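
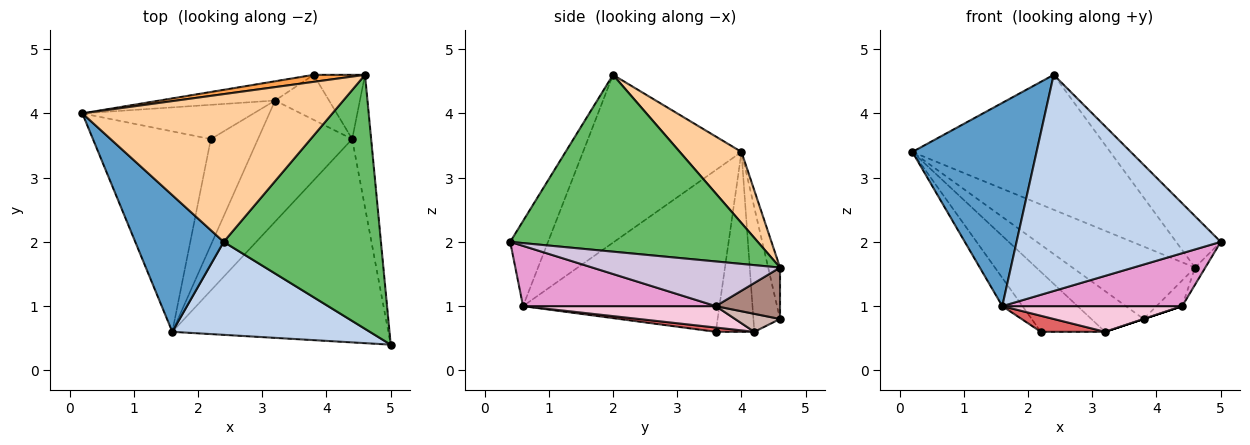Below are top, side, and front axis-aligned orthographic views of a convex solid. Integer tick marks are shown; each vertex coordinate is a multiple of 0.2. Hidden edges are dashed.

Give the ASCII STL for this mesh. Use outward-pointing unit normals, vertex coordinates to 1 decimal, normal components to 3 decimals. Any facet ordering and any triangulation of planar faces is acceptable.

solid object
 facet normal -0.727 -0.570 0.383
  outer loop
   vertex 1.6 0.6 1.0
   vertex 2.4 2.0 4.6
   vertex 0.2 4.0 3.4
  endloop
 endfacet
 facet normal -0.168 -0.906 0.389
  outer loop
   vertex 1.6 0.6 1.0
   vertex 5.0 0.4 2.0
   vertex 2.4 2.0 4.6
  endloop
 endfacet
 facet normal -0.096 0.991 0.096
  outer loop
   vertex 4.6 4.6 1.6
   vertex 3.8 4.6 0.8
   vertex 0.2 4.0 3.4
  endloop
 endfacet
 facet normal 0.206 0.660 0.723
  outer loop
   vertex 4.6 4.6 1.6
   vertex 0.2 4.0 3.4
   vertex 2.4 2.0 4.6
  endloop
 endfacet
 facet normal 0.741 0.133 0.659
  outer loop
   vertex 4.6 4.6 1.6
   vertex 2.4 2.0 4.6
   vertex 5.0 0.4 2.0
  endloop
 endfacet
 facet normal -0.805 0.083 -0.587
  outer loop
   vertex 2.2 3.6 0.6
   vertex 1.6 0.6 1.0
   vertex 0.2 4.0 3.4
  endloop
 endfacet
 facet normal 0.090 -0.149 -0.985
  outer loop
   vertex 3.2 4.2 0.6
   vertex 1.6 0.6 1.0
   vertex 2.2 3.6 0.6
  endloop
 endfacet
 facet normal -0.418 0.821 -0.389
  outer loop
   vertex 3.2 4.2 0.6
   vertex 0.2 4.0 3.4
   vertex 3.8 4.6 0.8
  endloop
 endfacet
 facet normal -0.462 0.770 -0.440
  outer loop
   vertex 3.2 4.2 0.6
   vertex 2.2 3.6 0.6
   vertex 0.2 4.0 3.4
  endloop
 endfacet
 facet normal 0.919 0.050 -0.390
  outer loop
   vertex 4.4 3.6 1.0
   vertex 4.6 4.6 1.6
   vertex 5.0 0.4 2.0
  endloop
 endfacet
 facet normal 0.680 0.272 -0.680
  outer loop
   vertex 4.4 3.6 1.0
   vertex 3.8 4.6 0.8
   vertex 4.6 4.6 1.6
  endloop
 endfacet
 facet normal 0.316 0.000 -0.949
  outer loop
   vertex 4.4 3.6 1.0
   vertex 3.2 4.2 0.6
   vertex 3.8 4.6 0.8
  endloop
 endfacet
 facet normal 0.261 -0.243 -0.934
  outer loop
   vertex 4.4 3.6 1.0
   vertex 5.0 0.4 2.0
   vertex 1.6 0.6 1.0
  endloop
 endfacet
 facet normal 0.217 -0.203 -0.955
  outer loop
   vertex 4.4 3.6 1.0
   vertex 1.6 0.6 1.0
   vertex 3.2 4.2 0.6
  endloop
 endfacet
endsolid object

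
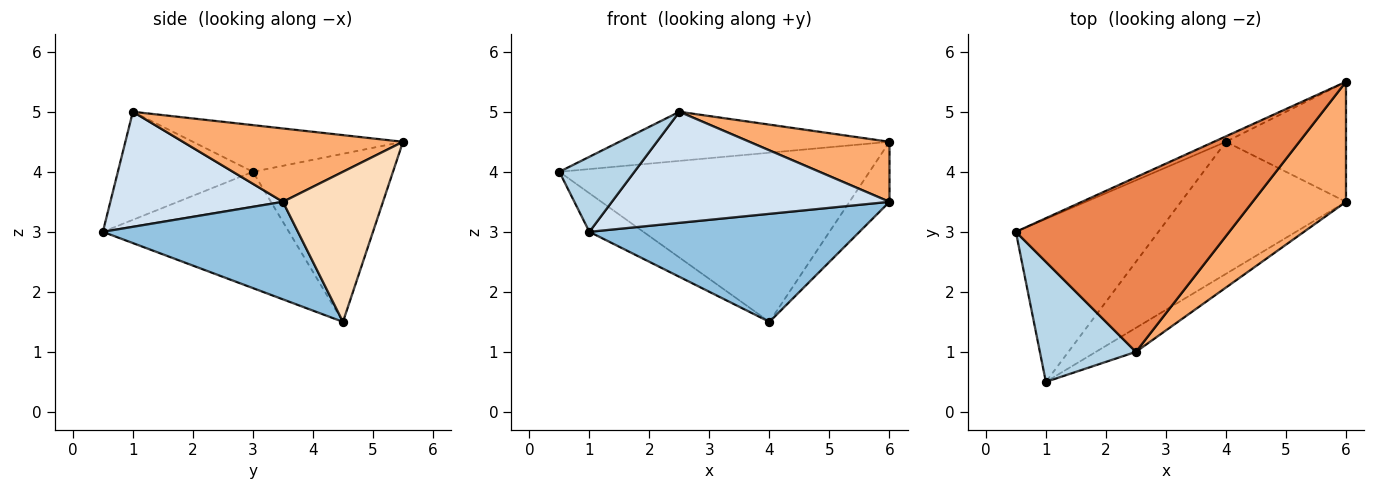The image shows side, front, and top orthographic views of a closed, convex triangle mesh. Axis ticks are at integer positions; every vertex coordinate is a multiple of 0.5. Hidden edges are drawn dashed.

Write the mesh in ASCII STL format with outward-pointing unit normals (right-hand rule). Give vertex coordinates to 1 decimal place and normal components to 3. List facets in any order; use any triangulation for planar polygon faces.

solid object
 facet normal -0.622 0.181 -0.762
  outer loop
   vertex 4.0 4.5 1.5
   vertex 1.0 0.5 3.0
   vertex 0.5 3.0 4.0
  endloop
 endfacet
 facet normal 0.416 -0.576 -0.704
  outer loop
   vertex 4.0 4.5 1.5
   vertex 6.0 3.5 3.5
   vertex 1.0 0.5 3.0
  endloop
 endfacet
 facet normal -0.690 -0.383 0.614
  outer loop
   vertex 2.5 1.0 5.0
   vertex 0.5 3.0 4.0
   vertex 1.0 0.5 3.0
  endloop
 endfacet
 facet normal 0.519 -0.835 -0.181
  outer loop
   vertex 2.5 1.0 5.0
   vertex 1.0 0.5 3.0
   vertex 6.0 3.5 3.5
  endloop
 endfacet
 facet normal -0.206 0.265 0.942
  outer loop
   vertex 6.0 5.5 4.5
   vertex 0.5 3.0 4.0
   vertex 2.5 1.0 5.0
  endloop
 endfacet
 facet normal 0.575 -0.366 0.732
  outer loop
   vertex 6.0 5.5 4.5
   vertex 2.5 1.0 5.0
   vertex 6.0 3.5 3.5
  endloop
 endfacet
 facet normal -0.411 0.911 -0.029
  outer loop
   vertex 6.0 5.5 4.5
   vertex 4.0 4.5 1.5
   vertex 0.5 3.0 4.0
  endloop
 endfacet
 facet normal 0.745 0.298 -0.596
  outer loop
   vertex 6.0 5.5 4.5
   vertex 6.0 3.5 3.5
   vertex 4.0 4.5 1.5
  endloop
 endfacet
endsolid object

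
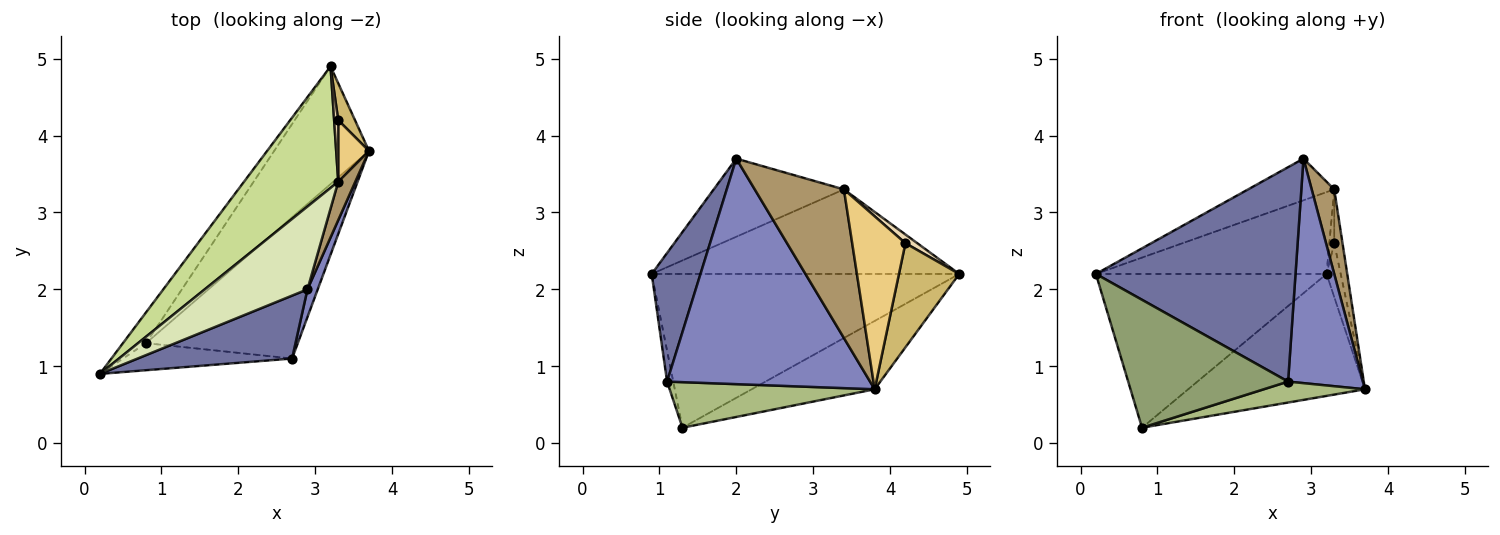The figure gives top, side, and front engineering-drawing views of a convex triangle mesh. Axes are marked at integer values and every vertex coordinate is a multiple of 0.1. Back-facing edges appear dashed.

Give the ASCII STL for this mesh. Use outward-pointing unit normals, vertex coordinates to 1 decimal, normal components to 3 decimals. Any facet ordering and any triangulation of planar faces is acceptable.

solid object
 facet normal 0.228 -0.934 0.274
  outer loop
   vertex 2.7 1.1 0.8
   vertex 2.9 2.0 3.7
   vertex 0.2 0.9 2.2
  endloop
 endfacet
 facet normal 0.937 -0.346 0.043
  outer loop
   vertex 2.7 1.1 0.8
   vertex 3.7 3.8 0.7
   vertex 2.9 2.0 3.7
  endloop
 endfacet
 facet normal -0.794 0.596 -0.119
  outer loop
   vertex 0.8 1.3 0.2
   vertex 0.2 0.9 2.2
   vertex 3.2 4.9 2.2
  endloop
 endfacet
 facet normal -0.448 0.643 -0.621
  outer loop
   vertex 0.8 1.3 0.2
   vertex 3.2 4.9 2.2
   vertex 3.7 3.8 0.7
  endloop
 endfacet
 facet normal -0.038 -0.978 -0.207
  outer loop
   vertex 0.8 1.3 0.2
   vertex 2.7 1.1 0.8
   vertex 0.2 0.9 2.2
  endloop
 endfacet
 facet normal 0.285 -0.141 -0.948
  outer loop
   vertex 0.8 1.3 0.2
   vertex 3.7 3.8 0.7
   vertex 2.7 1.1 0.8
  endloop
 endfacet
 facet normal -0.597 0.448 0.665
  outer loop
   vertex 3.3 3.4 3.3
   vertex 3.2 4.9 2.2
   vertex 0.2 0.9 2.2
  endloop
 endfacet
 facet normal -0.562 0.372 0.739
  outer loop
   vertex 3.3 3.4 3.3
   vertex 0.2 0.9 2.2
   vertex 2.9 2.0 3.7
  endloop
 endfacet
 facet normal 0.964 -0.244 0.111
  outer loop
   vertex 3.3 3.4 3.3
   vertex 2.9 2.0 3.7
   vertex 3.7 3.8 0.7
  endloop
 endfacet
 facet normal 0.962 0.226 0.155
  outer loop
   vertex 3.3 4.2 2.6
   vertex 3.7 3.8 0.7
   vertex 3.2 4.9 2.2
  endloop
 endfacet
 facet normal 0.973 0.151 0.173
  outer loop
   vertex 3.3 4.2 2.6
   vertex 3.3 3.4 3.3
   vertex 3.7 3.8 0.7
  endloop
 endfacet
 facet normal 0.848 0.349 0.399
  outer loop
   vertex 3.3 4.2 2.6
   vertex 3.2 4.9 2.2
   vertex 3.3 3.4 3.3
  endloop
 endfacet
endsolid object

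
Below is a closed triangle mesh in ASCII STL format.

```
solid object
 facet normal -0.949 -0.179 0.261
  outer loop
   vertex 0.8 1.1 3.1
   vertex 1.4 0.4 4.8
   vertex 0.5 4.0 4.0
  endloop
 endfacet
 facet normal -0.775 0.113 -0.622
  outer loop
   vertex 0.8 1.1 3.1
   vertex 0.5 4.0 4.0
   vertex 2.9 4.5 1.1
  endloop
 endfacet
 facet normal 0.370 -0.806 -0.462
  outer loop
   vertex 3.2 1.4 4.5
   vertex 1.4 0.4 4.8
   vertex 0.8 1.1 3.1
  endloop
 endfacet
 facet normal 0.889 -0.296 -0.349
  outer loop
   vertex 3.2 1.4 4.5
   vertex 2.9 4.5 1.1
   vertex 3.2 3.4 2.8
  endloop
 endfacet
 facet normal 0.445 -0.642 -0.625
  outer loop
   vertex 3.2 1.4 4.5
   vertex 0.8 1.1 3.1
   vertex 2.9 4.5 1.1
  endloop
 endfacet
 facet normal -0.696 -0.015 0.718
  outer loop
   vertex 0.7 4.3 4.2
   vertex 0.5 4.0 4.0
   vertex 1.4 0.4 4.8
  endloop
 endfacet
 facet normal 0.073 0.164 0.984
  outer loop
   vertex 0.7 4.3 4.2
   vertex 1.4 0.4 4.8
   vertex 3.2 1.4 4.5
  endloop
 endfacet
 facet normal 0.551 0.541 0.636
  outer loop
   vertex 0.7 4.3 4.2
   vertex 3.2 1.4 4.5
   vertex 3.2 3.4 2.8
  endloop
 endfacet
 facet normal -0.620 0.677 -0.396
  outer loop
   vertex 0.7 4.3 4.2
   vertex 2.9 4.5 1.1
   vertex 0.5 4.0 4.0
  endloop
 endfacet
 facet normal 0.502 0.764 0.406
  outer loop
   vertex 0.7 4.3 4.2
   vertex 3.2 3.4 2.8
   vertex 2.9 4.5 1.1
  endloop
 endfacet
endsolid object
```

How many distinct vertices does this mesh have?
7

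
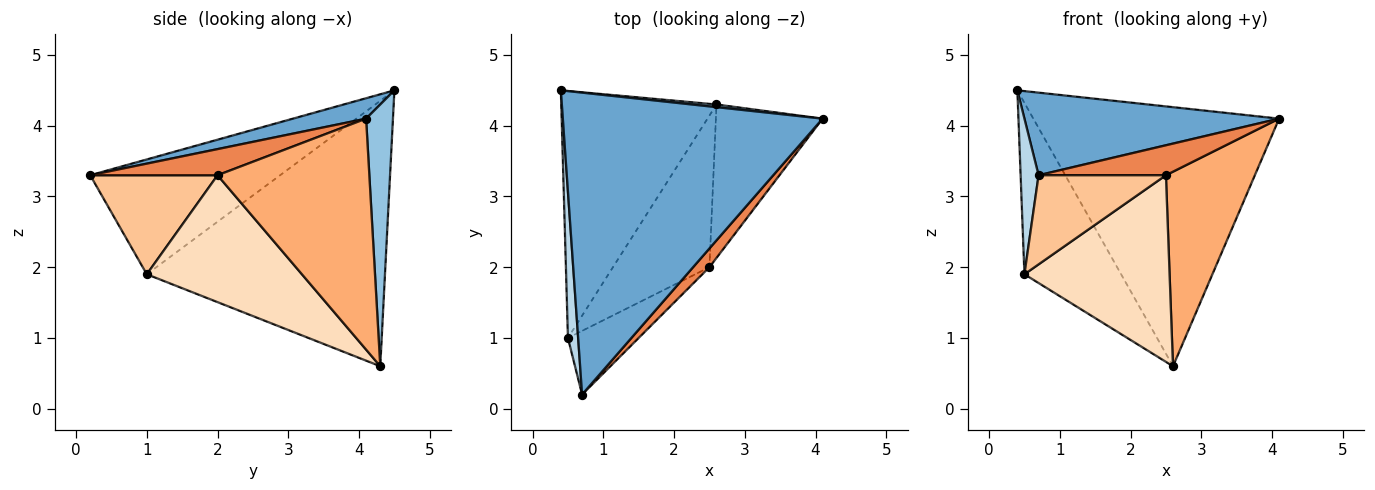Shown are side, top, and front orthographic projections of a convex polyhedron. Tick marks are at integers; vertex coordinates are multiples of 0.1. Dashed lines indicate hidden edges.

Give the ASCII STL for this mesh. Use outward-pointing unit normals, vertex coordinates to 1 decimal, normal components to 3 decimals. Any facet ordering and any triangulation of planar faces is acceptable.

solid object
 facet normal 0.076 -0.263 0.962
  outer loop
   vertex 0.7 0.2 3.3
   vertex 4.1 4.1 4.1
   vertex 0.4 4.5 4.5
  endloop
 endfacet
 facet normal 0.109 0.994 0.010
  outer loop
   vertex 2.6 4.3 0.6
   vertex 0.4 4.5 4.5
   vertex 4.1 4.1 4.1
  endloop
 endfacet
 facet normal -0.992 -0.094 0.088
  outer loop
   vertex 0.5 1.0 1.9
   vertex 0.7 0.2 3.3
   vertex 0.4 4.5 4.5
  endloop
 endfacet
 facet normal -0.815 0.331 -0.476
  outer loop
   vertex 0.5 1.0 1.9
   vertex 0.4 4.5 4.5
   vertex 2.6 4.3 0.6
  endloop
 endfacet
 facet normal 0.647 -0.647 0.404
  outer loop
   vertex 2.5 2.0 3.3
   vertex 4.1 4.1 4.1
   vertex 0.7 0.2 3.3
  endloop
 endfacet
 facet normal 0.801 -0.470 -0.370
  outer loop
   vertex 2.5 2.0 3.3
   vertex 2.6 4.3 0.6
   vertex 4.1 4.1 4.1
  endloop
 endfacet
 facet normal 0.631 -0.631 -0.451
  outer loop
   vertex 2.5 2.0 3.3
   vertex 0.7 0.2 3.3
   vertex 0.5 1.0 1.9
  endloop
 endfacet
 facet normal 0.638 -0.597 -0.485
  outer loop
   vertex 2.5 2.0 3.3
   vertex 0.5 1.0 1.9
   vertex 2.6 4.3 0.6
  endloop
 endfacet
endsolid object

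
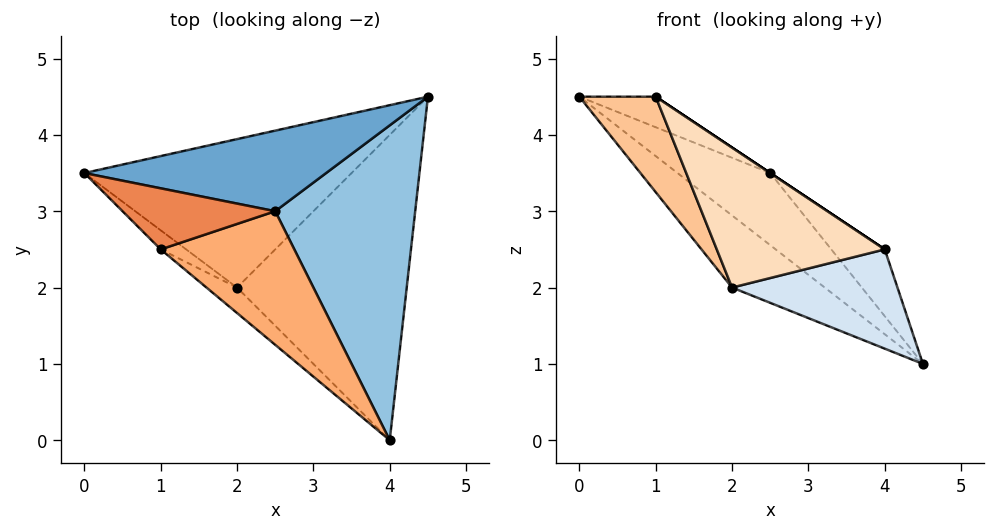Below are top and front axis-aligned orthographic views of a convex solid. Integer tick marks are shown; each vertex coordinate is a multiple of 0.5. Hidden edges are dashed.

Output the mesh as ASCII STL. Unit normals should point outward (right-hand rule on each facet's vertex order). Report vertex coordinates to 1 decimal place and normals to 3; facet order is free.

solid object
 facet normal 0.396 0.612 0.684
  outer loop
   vertex 2.5 3.0 3.5
   vertex 4.5 4.5 1.0
   vertex 0.0 3.5 4.5
  endloop
 endfacet
 facet normal 0.730 0.142 0.669
  outer loop
   vertex 2.5 3.0 3.5
   vertex 4.0 0.0 2.5
   vertex 4.5 4.5 1.0
  endloop
 endfacet
 facet normal -0.623 0.342 -0.704
  outer loop
   vertex 2.0 2.0 2.0
   vertex 0.0 3.5 4.5
   vertex 4.5 4.5 1.0
  endloop
 endfacet
 facet normal -0.071 -0.308 -0.949
  outer loop
   vertex 2.0 2.0 2.0
   vertex 4.5 4.5 1.0
   vertex 4.0 0.0 2.5
  endloop
 endfacet
 facet normal 0.408 0.408 0.816
  outer loop
   vertex 1.0 2.5 4.5
   vertex 2.5 3.0 3.5
   vertex 0.0 3.5 4.5
  endloop
 endfacet
 facet normal 0.555 0.000 0.832
  outer loop
   vertex 1.0 2.5 4.5
   vertex 4.0 0.0 2.5
   vertex 2.5 3.0 3.5
  endloop
 endfacet
 facet normal -0.700 -0.700 -0.140
  outer loop
   vertex 1.0 2.5 4.5
   vertex 0.0 3.5 4.5
   vertex 2.0 2.0 2.0
  endloop
 endfacet
 facet normal -0.685 -0.717 -0.130
  outer loop
   vertex 1.0 2.5 4.5
   vertex 2.0 2.0 2.0
   vertex 4.0 0.0 2.5
  endloop
 endfacet
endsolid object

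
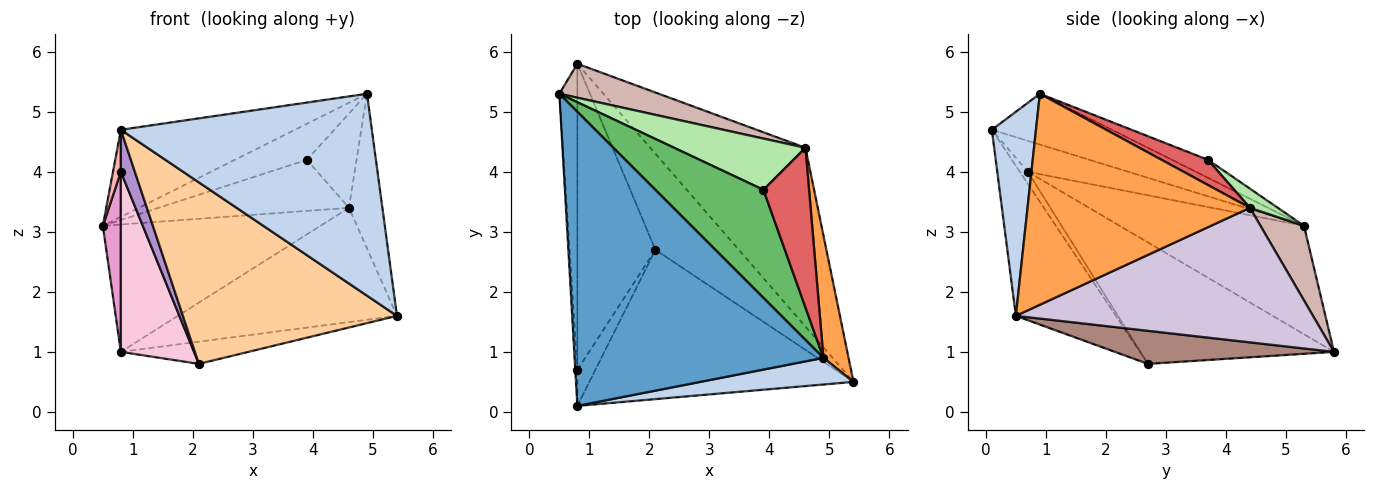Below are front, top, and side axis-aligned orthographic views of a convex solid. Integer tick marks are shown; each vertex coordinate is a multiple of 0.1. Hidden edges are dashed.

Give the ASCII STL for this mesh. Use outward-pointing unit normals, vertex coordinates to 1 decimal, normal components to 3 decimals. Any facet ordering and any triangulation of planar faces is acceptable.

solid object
 facet normal -0.192 0.278 0.941
  outer loop
   vertex 4.9 0.9 5.3
   vertex 0.5 5.3 3.1
   vertex 0.8 0.1 4.7
  endloop
 endfacet
 facet normal 0.172 -0.977 0.129
  outer loop
   vertex 4.9 0.9 5.3
   vertex 0.8 0.1 4.7
   vertex 5.4 0.5 1.6
  endloop
 endfacet
 facet normal 0.982 0.148 0.117
  outer loop
   vertex 4.6 4.4 3.4
   vertex 4.9 0.9 5.3
   vertex 5.4 0.5 1.6
  endloop
 endfacet
 facet normal -0.339 -0.726 -0.597
  outer loop
   vertex 2.1 2.7 0.8
   vertex 5.4 0.5 1.6
   vertex 0.8 0.1 4.7
  endloop
 endfacet
 facet normal -0.156 0.312 0.937
  outer loop
   vertex 3.9 3.7 4.2
   vertex 0.5 5.3 3.1
   vertex 4.9 0.9 5.3
  endloop
 endfacet
 facet normal 0.103 0.702 0.704
  outer loop
   vertex 3.9 3.7 4.2
   vertex 4.6 4.4 3.4
   vertex 0.5 5.3 3.1
  endloop
 endfacet
 facet normal 0.430 0.459 0.778
  outer loop
   vertex 3.9 3.7 4.2
   vertex 4.9 0.9 5.3
   vertex 4.6 4.4 3.4
  endloop
 endfacet
 facet normal -0.995 -0.078 -0.067
  outer loop
   vertex 0.8 0.7 4.0
   vertex 0.8 0.1 4.7
   vertex 0.5 5.3 3.1
  endloop
 endfacet
 facet normal -0.398 -0.697 -0.597
  outer loop
   vertex 0.8 0.7 4.0
   vertex 2.1 2.7 0.8
   vertex 0.8 0.1 4.7
  endloop
 endfacet
 facet normal 0.590 0.435 -0.680
  outer loop
   vertex 0.8 5.8 1.0
   vertex 4.6 4.4 3.4
   vertex 5.4 0.5 1.6
  endloop
 endfacet
 facet normal 0.360 0.210 -0.909
  outer loop
   vertex 0.8 5.8 1.0
   vertex 5.4 0.5 1.6
   vertex 2.1 2.7 0.8
  endloop
 endfacet
 facet normal 0.190 0.949 0.253
  outer loop
   vertex 0.8 5.8 1.0
   vertex 0.5 5.3 3.1
   vertex 4.6 4.4 3.4
  endloop
 endfacet
 facet normal -0.982 -0.096 -0.163
  outer loop
   vertex 0.8 5.8 1.0
   vertex 0.8 0.7 4.0
   vertex 0.5 5.3 3.1
  endloop
 endfacet
 facet normal -0.802 -0.303 -0.515
  outer loop
   vertex 0.8 5.8 1.0
   vertex 2.1 2.7 0.8
   vertex 0.8 0.7 4.0
  endloop
 endfacet
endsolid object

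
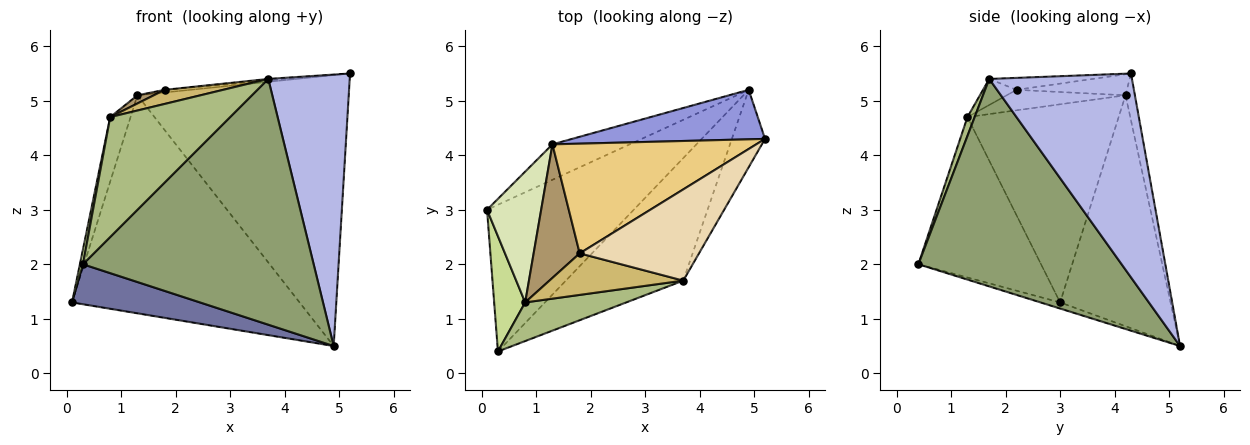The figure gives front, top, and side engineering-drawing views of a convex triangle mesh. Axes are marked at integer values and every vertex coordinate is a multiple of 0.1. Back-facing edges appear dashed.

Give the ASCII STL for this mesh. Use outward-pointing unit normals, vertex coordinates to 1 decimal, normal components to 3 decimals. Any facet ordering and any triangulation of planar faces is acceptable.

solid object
 facet normal -0.040 -0.263 -0.964
  outer loop
   vertex 4.9 5.2 0.5
   vertex 0.3 0.4 2.0
   vertex 0.1 3.0 1.3
  endloop
 endfacet
 facet normal -0.432 0.890 -0.145
  outer loop
   vertex 1.3 4.2 5.1
   vertex 4.9 5.2 0.5
   vertex 0.1 3.0 1.3
  endloop
 endfacet
 facet normal -0.044 0.983 0.180
  outer loop
   vertex 1.3 4.2 5.1
   vertex 5.2 4.3 5.5
   vertex 4.9 5.2 0.5
  endloop
 endfacet
 facet normal 0.860 -0.491 -0.140
  outer loop
   vertex 3.7 1.7 5.4
   vertex 4.9 5.2 0.5
   vertex 5.2 4.3 5.5
  endloop
 endfacet
 facet normal 0.619 -0.703 -0.350
  outer loop
   vertex 3.7 1.7 5.4
   vertex 0.3 0.4 2.0
   vertex 4.9 5.2 0.5
  endloop
 endfacet
 facet normal 0.057 -0.950 0.306
  outer loop
   vertex 0.8 1.3 4.7
   vertex 0.3 0.4 2.0
   vertex 3.7 1.7 5.4
  endloop
 endfacet
 facet normal -0.982 -0.024 0.190
  outer loop
   vertex 0.8 1.3 4.7
   vertex 0.1 3.0 1.3
   vertex 0.3 0.4 2.0
  endloop
 endfacet
 facet normal -0.957 0.129 0.261
  outer loop
   vertex 0.8 1.3 4.7
   vertex 1.3 4.2 5.1
   vertex 0.1 3.0 1.3
  endloop
 endfacet
 facet normal -0.406 -0.056 0.912
  outer loop
   vertex 1.8 2.2 5.2
   vertex 1.3 4.2 5.1
   vertex 0.8 1.3 4.7
  endloop
 endfacet
 facet normal -0.181 -0.316 0.931
  outer loop
   vertex 1.8 2.2 5.2
   vertex 0.8 1.3 4.7
   vertex 3.7 1.7 5.4
  endloop
 endfacet
 facet normal -0.103 0.024 0.994
  outer loop
   vertex 1.8 2.2 5.2
   vertex 5.2 4.3 5.5
   vertex 1.3 4.2 5.1
  endloop
 endfacet
 facet normal -0.100 0.019 0.995
  outer loop
   vertex 1.8 2.2 5.2
   vertex 3.7 1.7 5.4
   vertex 5.2 4.3 5.5
  endloop
 endfacet
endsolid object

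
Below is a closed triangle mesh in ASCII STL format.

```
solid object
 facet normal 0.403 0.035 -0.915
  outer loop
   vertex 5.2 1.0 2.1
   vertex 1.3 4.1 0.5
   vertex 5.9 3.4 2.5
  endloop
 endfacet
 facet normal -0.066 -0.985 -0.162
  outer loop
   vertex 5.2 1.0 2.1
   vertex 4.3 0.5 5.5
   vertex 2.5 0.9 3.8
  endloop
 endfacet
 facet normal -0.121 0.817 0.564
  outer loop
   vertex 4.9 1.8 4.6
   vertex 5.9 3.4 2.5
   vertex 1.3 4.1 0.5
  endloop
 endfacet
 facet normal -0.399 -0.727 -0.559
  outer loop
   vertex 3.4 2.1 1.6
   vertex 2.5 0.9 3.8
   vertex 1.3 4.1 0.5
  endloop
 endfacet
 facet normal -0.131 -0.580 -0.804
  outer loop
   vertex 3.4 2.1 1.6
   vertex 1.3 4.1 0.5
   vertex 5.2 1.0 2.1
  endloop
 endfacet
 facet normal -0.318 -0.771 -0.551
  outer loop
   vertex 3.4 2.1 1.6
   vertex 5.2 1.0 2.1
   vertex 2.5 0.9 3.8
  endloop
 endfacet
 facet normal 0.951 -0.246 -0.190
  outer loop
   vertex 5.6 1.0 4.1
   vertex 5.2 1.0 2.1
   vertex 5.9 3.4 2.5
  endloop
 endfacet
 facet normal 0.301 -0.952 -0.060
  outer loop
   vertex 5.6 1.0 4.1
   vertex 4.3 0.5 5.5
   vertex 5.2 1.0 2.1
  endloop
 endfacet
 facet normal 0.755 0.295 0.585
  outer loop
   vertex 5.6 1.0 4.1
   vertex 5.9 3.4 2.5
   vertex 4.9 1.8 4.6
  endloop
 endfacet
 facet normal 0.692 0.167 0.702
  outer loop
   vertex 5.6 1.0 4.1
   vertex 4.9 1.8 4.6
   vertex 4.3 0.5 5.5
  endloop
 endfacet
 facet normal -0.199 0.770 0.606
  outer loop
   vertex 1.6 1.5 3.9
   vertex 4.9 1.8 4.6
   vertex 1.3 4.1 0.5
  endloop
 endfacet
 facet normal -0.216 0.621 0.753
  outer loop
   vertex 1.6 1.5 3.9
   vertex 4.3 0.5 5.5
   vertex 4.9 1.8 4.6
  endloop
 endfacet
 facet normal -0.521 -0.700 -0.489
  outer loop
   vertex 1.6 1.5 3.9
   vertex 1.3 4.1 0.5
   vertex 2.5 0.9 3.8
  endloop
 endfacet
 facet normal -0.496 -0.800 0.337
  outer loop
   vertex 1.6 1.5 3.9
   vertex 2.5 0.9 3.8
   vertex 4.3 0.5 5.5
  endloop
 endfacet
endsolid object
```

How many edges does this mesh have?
21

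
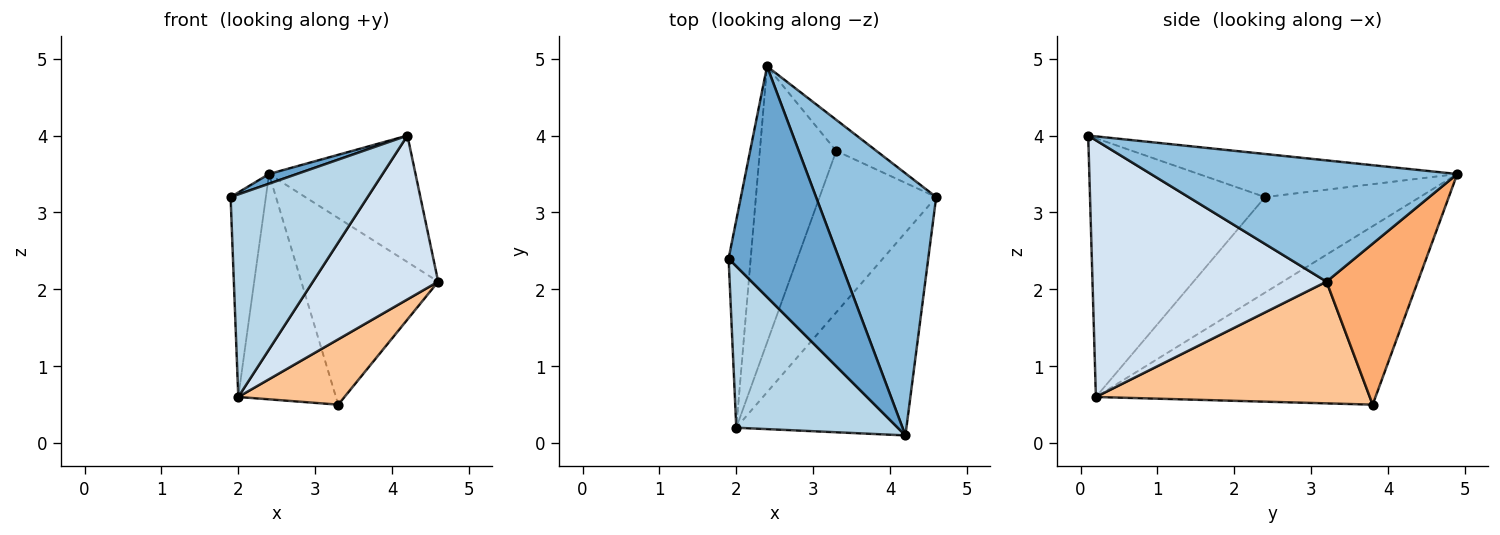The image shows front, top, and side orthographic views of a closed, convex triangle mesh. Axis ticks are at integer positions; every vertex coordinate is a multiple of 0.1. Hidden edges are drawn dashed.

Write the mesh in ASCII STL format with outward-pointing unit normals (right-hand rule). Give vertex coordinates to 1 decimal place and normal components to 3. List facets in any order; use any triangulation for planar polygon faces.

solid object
 facet normal -0.363 -0.039 0.931
  outer loop
   vertex 2.4 4.9 3.5
   vertex 1.9 2.4 3.2
   vertex 4.2 0.1 4.0
  endloop
 endfacet
 facet normal 0.673 0.322 0.666
  outer loop
   vertex 2.4 4.9 3.5
   vertex 4.2 0.1 4.0
   vertex 4.6 3.2 2.1
  endloop
 endfacet
 facet normal -0.707 -0.553 0.441
  outer loop
   vertex 2.0 0.2 0.6
   vertex 4.2 0.1 4.0
   vertex 1.9 2.4 3.2
  endloop
 endfacet
 facet normal 0.761 -0.407 -0.505
  outer loop
   vertex 2.0 0.2 0.6
   vertex 4.6 3.2 2.1
   vertex 4.2 0.1 4.0
  endloop
 endfacet
 facet normal -0.951 0.217 -0.220
  outer loop
   vertex 2.0 0.2 0.6
   vertex 1.9 2.4 3.2
   vertex 2.4 4.9 3.5
  endloop
 endfacet
 facet normal 0.549 0.824 -0.137
  outer loop
   vertex 3.3 3.8 0.5
   vertex 2.4 4.9 3.5
   vertex 4.6 3.2 2.1
  endloop
 endfacet
 facet normal 0.695 -0.270 -0.666
  outer loop
   vertex 3.3 3.8 0.5
   vertex 4.6 3.2 2.1
   vertex 2.0 0.2 0.6
  endloop
 endfacet
 facet normal -0.875 0.306 -0.375
  outer loop
   vertex 3.3 3.8 0.5
   vertex 2.0 0.2 0.6
   vertex 2.4 4.9 3.5
  endloop
 endfacet
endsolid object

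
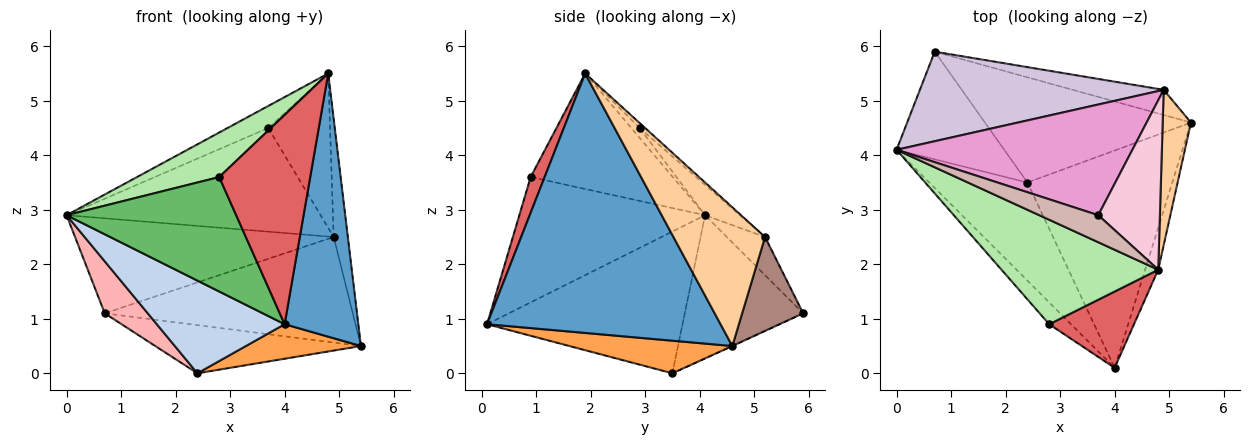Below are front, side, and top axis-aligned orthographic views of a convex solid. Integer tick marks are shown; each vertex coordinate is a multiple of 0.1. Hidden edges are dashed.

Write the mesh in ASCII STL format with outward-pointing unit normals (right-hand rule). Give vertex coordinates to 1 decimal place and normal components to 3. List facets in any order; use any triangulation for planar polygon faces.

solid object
 facet normal 0.953 -0.301 -0.048
  outer loop
   vertex 4.8 1.9 5.5
   vertex 4.0 0.1 0.9
   vertex 5.4 4.6 0.5
  endloop
 endfacet
 facet normal -0.724 -0.474 -0.501
  outer loop
   vertex 2.4 3.5 0.0
   vertex 4.0 0.1 0.9
   vertex 0.0 4.1 2.9
  endloop
 endfacet
 facet normal 0.217 -0.153 -0.964
  outer loop
   vertex 2.4 3.5 0.0
   vertex 5.4 4.6 0.5
   vertex 4.0 0.1 0.9
  endloop
 endfacet
 facet normal 0.969 0.150 0.197
  outer loop
   vertex 4.9 5.2 2.5
   vertex 4.8 1.9 5.5
   vertex 5.4 4.6 0.5
  endloop
 endfacet
 facet normal -0.732 -0.669 -0.127
  outer loop
   vertex 2.8 0.9 3.6
   vertex 0.0 4.1 2.9
   vertex 4.0 0.1 0.9
  endloop
 endfacet
 facet normal -0.561 -0.324 0.761
  outer loop
   vertex 2.8 0.9 3.6
   vertex 4.8 1.9 5.5
   vertex 0.0 4.1 2.9
  endloop
 endfacet
 facet normal 0.143 -0.930 0.339
  outer loop
   vertex 2.8 0.9 3.6
   vertex 4.0 0.1 0.9
   vertex 4.8 1.9 5.5
  endloop
 endfacet
 facet normal -0.767 -0.279 -0.577
  outer loop
   vertex 0.7 5.9 1.1
   vertex 2.4 3.5 0.0
   vertex 0.0 4.1 2.9
  endloop
 endfacet
 facet normal -0.001 0.416 -0.909
  outer loop
   vertex 0.7 5.9 1.1
   vertex 5.4 4.6 0.5
   vertex 2.4 3.5 0.0
  endloop
 endfacet
 facet normal -0.107 0.724 0.682
  outer loop
   vertex 0.7 5.9 1.1
   vertex 0.0 4.1 2.9
   vertex 4.9 5.2 2.5
  endloop
 endfacet
 facet normal 0.233 0.946 -0.226
  outer loop
   vertex 0.7 5.9 1.1
   vertex 4.9 5.2 2.5
   vertex 5.4 4.6 0.5
  endloop
 endfacet
 facet normal -0.129 0.627 0.769
  outer loop
   vertex 3.7 2.9 4.5
   vertex 0.0 4.1 2.9
   vertex 4.8 1.9 5.5
  endloop
 endfacet
 facet normal -0.093 0.681 0.727
  outer loop
   vertex 3.7 2.9 4.5
   vertex 4.9 5.2 2.5
   vertex 0.0 4.1 2.9
  endloop
 endfacet
 facet normal -0.059 0.672 0.738
  outer loop
   vertex 3.7 2.9 4.5
   vertex 4.8 1.9 5.5
   vertex 4.9 5.2 2.5
  endloop
 endfacet
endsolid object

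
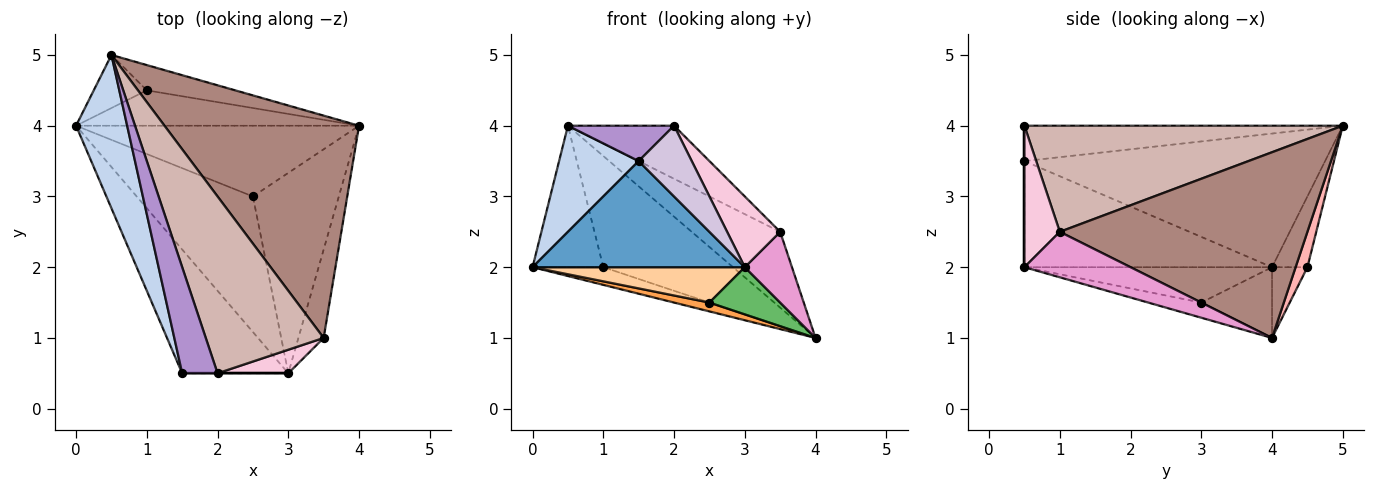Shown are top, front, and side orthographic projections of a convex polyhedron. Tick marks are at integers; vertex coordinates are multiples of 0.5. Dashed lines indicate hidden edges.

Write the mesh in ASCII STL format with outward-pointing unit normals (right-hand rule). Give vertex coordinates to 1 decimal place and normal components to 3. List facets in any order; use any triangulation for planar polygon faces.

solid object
 facet normal -0.605 -0.518 -0.605
  outer loop
   vertex 1.5 0.5 3.5
   vertex 0.0 4.0 2.0
   vertex 3.0 0.5 2.0
  endloop
 endfacet
 facet normal -0.907 -0.240 0.347
  outer loop
   vertex 1.5 0.5 3.5
   vertex 0.5 5.0 4.0
   vertex 0.0 4.0 2.0
  endloop
 endfacet
 facet normal -0.241 -0.120 -0.963
  outer loop
   vertex 2.5 3.0 1.5
   vertex 0.0 4.0 2.0
   vertex 4.0 4.0 1.0
  endloop
 endfacet
 facet normal -0.282 -0.242 -0.928
  outer loop
   vertex 2.5 3.0 1.5
   vertex 3.0 0.5 2.0
   vertex 0.0 4.0 2.0
  endloop
 endfacet
 facet normal -0.169 -0.226 -0.959
  outer loop
   vertex 2.5 3.0 1.5
   vertex 4.0 4.0 1.0
   vertex 3.0 0.5 2.0
  endloop
 endfacet
 facet normal -0.218 0.436 -0.873
  outer loop
   vertex 1.0 4.5 2.0
   vertex 4.0 4.0 1.0
   vertex 0.0 4.0 2.0
  endloop
 endfacet
 facet normal -0.424 0.848 -0.318
  outer loop
   vertex 1.0 4.5 2.0
   vertex 0.0 4.0 2.0
   vertex 0.5 5.0 4.0
  endloop
 endfacet
 facet normal 0.088 0.971 -0.221
  outer loop
   vertex 1.0 4.5 2.0
   vertex 0.5 5.0 4.0
   vertex 4.0 4.0 1.0
  endloop
 endfacet
 facet normal -0.688 -0.229 0.688
  outer loop
   vertex 2.0 0.5 4.0
   vertex 0.5 5.0 4.0
   vertex 1.5 0.5 3.5
  endloop
 endfacet
 facet normal 0.000 -1.000 0.000
  outer loop
   vertex 2.0 0.5 4.0
   vertex 1.5 0.5 3.5
   vertex 3.0 0.5 2.0
  endloop
 endfacet
 facet normal 0.670 0.239 0.702
  outer loop
   vertex 3.5 1.0 2.5
   vertex 4.0 4.0 1.0
   vertex 0.5 5.0 4.0
  endloop
 endfacet
 facet normal 0.653 0.218 0.725
  outer loop
   vertex 3.5 1.0 2.5
   vertex 0.5 5.0 4.0
   vertex 2.0 0.5 4.0
  endloop
 endfacet
 facet normal 0.815 -0.362 -0.453
  outer loop
   vertex 3.5 1.0 2.5
   vertex 3.0 0.5 2.0
   vertex 4.0 4.0 1.0
  endloop
 endfacet
 facet normal 0.535 -0.802 0.267
  outer loop
   vertex 3.5 1.0 2.5
   vertex 2.0 0.5 4.0
   vertex 3.0 0.5 2.0
  endloop
 endfacet
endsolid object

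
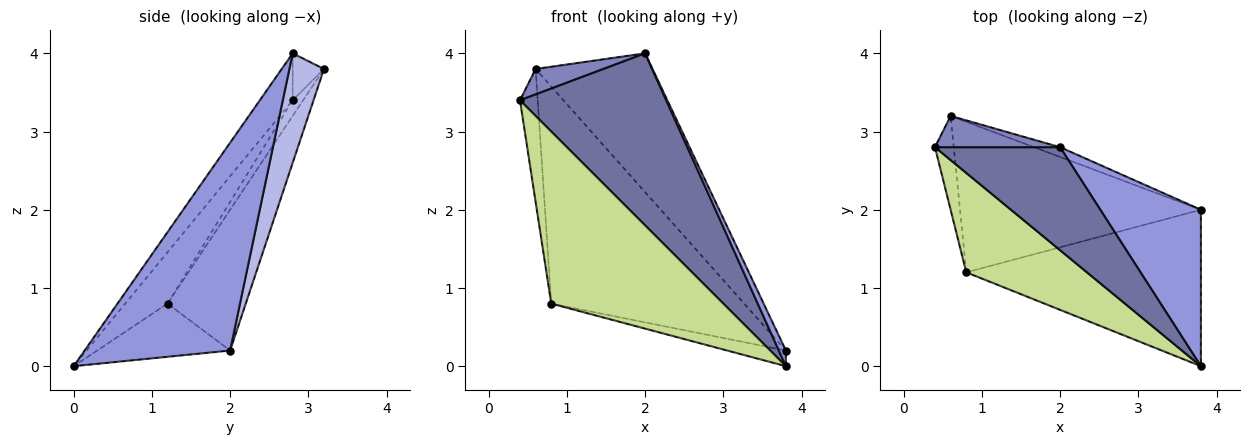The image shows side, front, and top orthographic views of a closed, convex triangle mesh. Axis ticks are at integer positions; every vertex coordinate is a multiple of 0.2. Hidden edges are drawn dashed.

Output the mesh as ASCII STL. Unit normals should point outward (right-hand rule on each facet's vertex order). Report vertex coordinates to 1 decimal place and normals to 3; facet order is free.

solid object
 facet normal -0.189 -0.842 0.505
  outer loop
   vertex 2.0 2.8 4.0
   vertex 0.4 2.8 3.4
   vertex 3.8 0.0 0.0
  endloop
 endfacet
 facet normal -0.279 -0.605 0.745
  outer loop
   vertex 0.6 3.2 3.8
   vertex 0.4 2.8 3.4
   vertex 2.0 2.8 4.0
  endloop
 endfacet
 facet normal 0.899 -0.044 0.435
  outer loop
   vertex 3.8 2.0 0.2
   vertex 2.0 2.8 4.0
   vertex 3.8 0.0 0.0
  endloop
 endfacet
 facet normal 0.283 0.957 -0.067
  outer loop
   vertex 3.8 2.0 0.2
   vertex 0.6 3.2 3.8
   vertex 2.0 2.8 4.0
  endloop
 endfacet
 facet normal -0.433 0.736 -0.520
  outer loop
   vertex 0.8 1.2 0.8
   vertex 0.4 2.8 3.4
   vertex 0.6 3.2 3.8
  endloop
 endfacet
 facet normal -0.316 0.780 -0.541
  outer loop
   vertex 0.8 1.2 0.8
   vertex 0.6 3.2 3.8
   vertex 3.8 2.0 0.2
  endloop
 endfacet
 facet normal -0.208 -0.847 0.489
  outer loop
   vertex 0.8 1.2 0.8
   vertex 3.8 0.0 0.0
   vertex 0.4 2.8 3.4
  endloop
 endfacet
 facet normal -0.220 0.097 -0.971
  outer loop
   vertex 0.8 1.2 0.8
   vertex 3.8 2.0 0.2
   vertex 3.8 0.0 0.0
  endloop
 endfacet
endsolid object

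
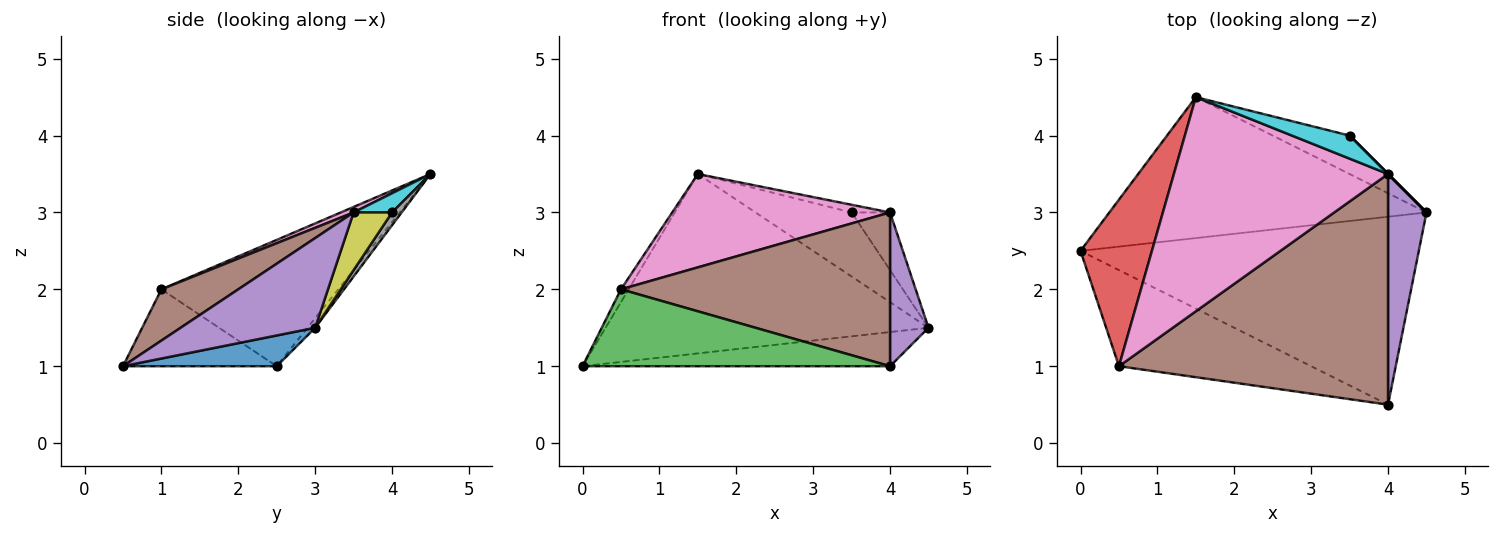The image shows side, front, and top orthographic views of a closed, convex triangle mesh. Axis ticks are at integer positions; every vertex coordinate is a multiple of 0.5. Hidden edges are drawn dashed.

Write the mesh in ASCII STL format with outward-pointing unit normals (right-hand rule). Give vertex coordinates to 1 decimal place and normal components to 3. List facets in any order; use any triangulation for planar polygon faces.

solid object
 facet normal 0.089 0.178 -0.980
  outer loop
   vertex 4.0 0.5 1.0
   vertex 0.0 2.5 1.0
   vertex 4.5 3.0 1.5
  endloop
 endfacet
 facet normal -0.019 0.786 -0.618
  outer loop
   vertex 1.5 4.5 3.5
   vertex 4.5 3.0 1.5
   vertex 0.0 2.5 1.0
  endloop
 endfacet
 facet normal -0.298 -0.596 -0.745
  outer loop
   vertex 0.5 1.0 2.0
   vertex 0.0 2.5 1.0
   vertex 4.0 0.5 1.0
  endloop
 endfacet
 facet normal -0.870 0.038 0.492
  outer loop
   vertex 0.5 1.0 2.0
   vertex 1.5 4.5 3.5
   vertex 0.0 2.5 1.0
  endloop
 endfacet
 facet normal 0.889 -0.254 0.381
  outer loop
   vertex 4.0 3.5 3.0
   vertex 4.0 0.5 1.0
   vertex 4.5 3.0 1.5
  endloop
 endfacet
 facet normal 0.157 -0.548 0.822
  outer loop
   vertex 4.0 3.5 3.0
   vertex 0.5 1.0 2.0
   vertex 4.0 0.5 1.0
  endloop
 endfacet
 facet normal 0.023 -0.399 0.916
  outer loop
   vertex 4.0 3.5 3.0
   vertex 1.5 4.5 3.5
   vertex 0.5 1.0 2.0
  endloop
 endfacet
 facet normal 0.085 0.854 -0.513
  outer loop
   vertex 3.5 4.0 3.0
   vertex 4.5 3.0 1.5
   vertex 1.5 4.5 3.5
  endloop
 endfacet
 facet normal 0.707 0.707 0.000
  outer loop
   vertex 3.5 4.0 3.0
   vertex 4.0 3.5 3.0
   vertex 4.5 3.0 1.5
  endloop
 endfacet
 facet normal 0.302 0.302 0.905
  outer loop
   vertex 3.5 4.0 3.0
   vertex 1.5 4.5 3.5
   vertex 4.0 3.5 3.0
  endloop
 endfacet
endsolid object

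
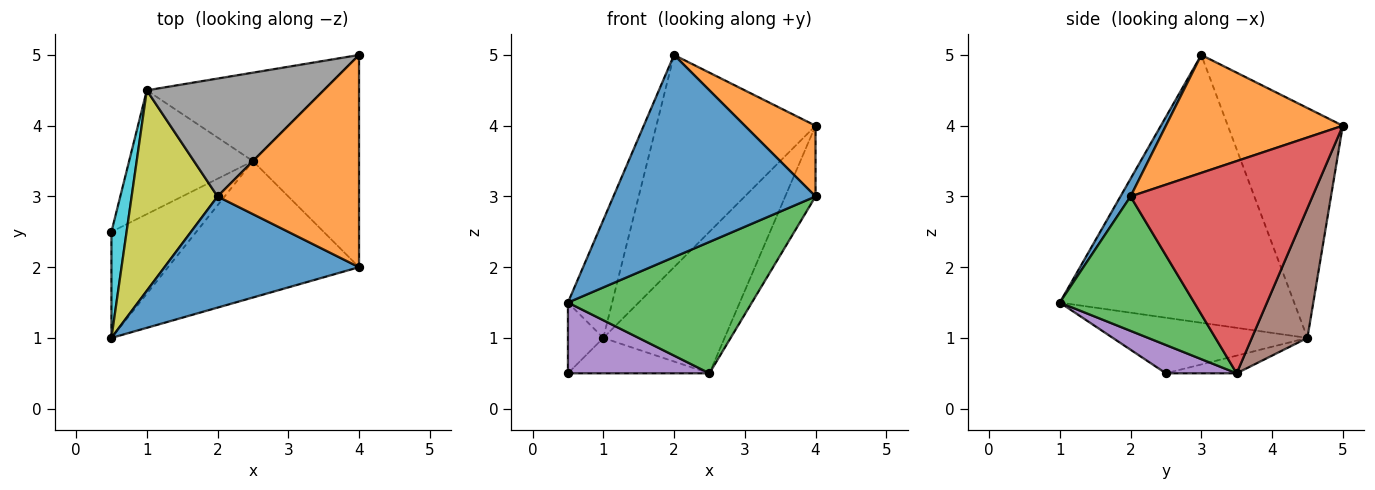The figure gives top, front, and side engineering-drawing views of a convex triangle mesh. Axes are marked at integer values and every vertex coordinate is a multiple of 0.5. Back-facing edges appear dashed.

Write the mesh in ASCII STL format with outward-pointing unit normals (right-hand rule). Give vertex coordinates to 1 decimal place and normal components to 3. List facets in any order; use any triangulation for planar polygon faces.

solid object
 facet normal 0.044 -0.875 0.481
  outer loop
   vertex 2.0 3.0 5.0
   vertex 0.5 1.0 1.5
   vertex 4.0 2.0 3.0
  endloop
 endfacet
 facet normal 0.620 -0.248 0.744
  outer loop
   vertex 2.0 3.0 5.0
   vertex 4.0 2.0 3.0
   vertex 4.0 5.0 4.0
  endloop
 endfacet
 facet normal 0.452 -0.619 -0.642
  outer loop
   vertex 2.5 3.5 0.5
   vertex 4.0 2.0 3.0
   vertex 0.5 1.0 1.5
  endloop
 endfacet
 facet normal 0.885 0.147 -0.442
  outer loop
   vertex 2.5 3.5 0.5
   vertex 4.0 5.0 4.0
   vertex 4.0 2.0 3.0
  endloop
 endfacet
 facet normal 0.267 -0.535 -0.802
  outer loop
   vertex 0.5 2.5 0.5
   vertex 2.5 3.5 0.5
   vertex 0.5 1.0 1.5
  endloop
 endfacet
 facet normal 0.362 0.790 -0.494
  outer loop
   vertex 1.0 4.5 1.0
   vertex 4.0 5.0 4.0
   vertex 2.5 3.5 0.5
  endloop
 endfacet
 facet normal -0.136 0.272 -0.953
  outer loop
   vertex 1.0 4.5 1.0
   vertex 2.5 3.5 0.5
   vertex 0.5 2.5 0.5
  endloop
 endfacet
 facet normal -0.534 0.739 0.411
  outer loop
   vertex 1.0 4.5 1.0
   vertex 2.0 3.0 5.0
   vertex 4.0 5.0 4.0
  endloop
 endfacet
 facet normal -0.937 0.177 0.301
  outer loop
   vertex 1.0 4.5 1.0
   vertex 0.5 1.0 1.5
   vertex 2.0 3.0 5.0
  endloop
 endfacet
 facet normal -0.950 0.173 0.259
  outer loop
   vertex 1.0 4.5 1.0
   vertex 0.5 2.5 0.5
   vertex 0.5 1.0 1.5
  endloop
 endfacet
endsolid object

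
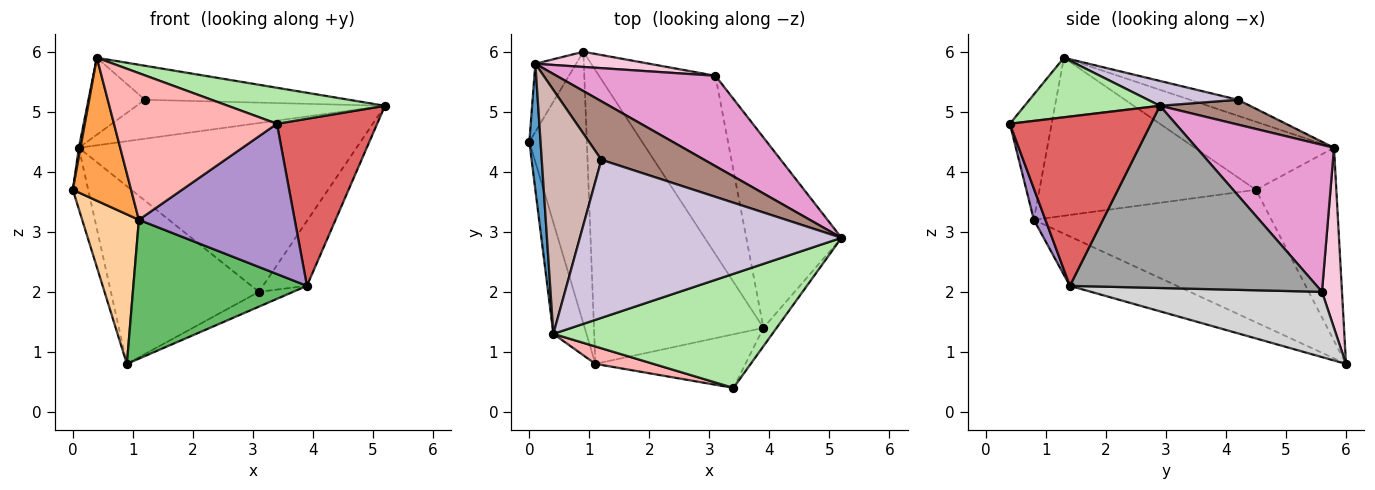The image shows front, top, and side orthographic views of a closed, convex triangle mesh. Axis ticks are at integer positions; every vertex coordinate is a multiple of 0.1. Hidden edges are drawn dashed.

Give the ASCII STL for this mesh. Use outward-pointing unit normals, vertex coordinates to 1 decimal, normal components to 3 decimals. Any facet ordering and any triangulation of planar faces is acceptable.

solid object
 facet normal -0.987 -0.012 0.163
  outer loop
   vertex 0.1 5.8 4.4
   vertex 0.0 4.5 3.7
   vertex 0.4 1.3 5.9
  endloop
 endfacet
 facet normal -0.962 0.184 -0.204
  outer loop
   vertex 0.1 5.8 4.4
   vertex 0.9 6.0 0.8
   vertex 0.0 4.5 3.7
  endloop
 endfacet
 facet normal -0.947 -0.255 -0.198
  outer loop
   vertex 1.1 0.8 3.2
   vertex 0.4 1.3 5.9
   vertex 0.0 4.5 3.7
  endloop
 endfacet
 facet normal -0.896 -0.214 -0.389
  outer loop
   vertex 1.1 0.8 3.2
   vertex 0.0 4.5 3.7
   vertex 0.9 6.0 0.8
  endloop
 endfacet
 facet normal -0.255 -0.413 -0.874
  outer loop
   vertex 1.1 0.8 3.2
   vertex 0.9 6.0 0.8
   vertex 3.9 1.4 2.1
  endloop
 endfacet
 facet normal 0.251 -0.291 0.923
  outer loop
   vertex 3.4 0.4 4.8
   vertex 5.2 2.9 5.1
   vertex 0.4 1.3 5.9
  endloop
 endfacet
 facet normal 0.813 -0.578 -0.063
  outer loop
   vertex 3.4 0.4 4.8
   vertex 3.9 1.4 2.1
   vertex 5.2 2.9 5.1
  endloop
 endfacet
 facet normal -0.247 -0.962 0.114
  outer loop
   vertex 3.4 0.4 4.8
   vertex 0.4 1.3 5.9
   vertex 1.1 0.8 3.2
  endloop
 endfacet
 facet normal 0.070 -0.940 -0.335
  outer loop
   vertex 3.4 0.4 4.8
   vertex 1.1 0.8 3.2
   vertex 3.9 1.4 2.1
  endloop
 endfacet
 facet normal 0.092 0.209 0.973
  outer loop
   vertex 1.2 4.2 5.2
   vertex 0.4 1.3 5.9
   vertex 5.2 2.9 5.1
  endloop
 endfacet
 facet normal 0.197 0.543 0.816
  outer loop
   vertex 1.2 4.2 5.2
   vertex 5.2 2.9 5.1
   vertex 0.1 5.8 4.4
  endloop
 endfacet
 facet normal -0.248 0.291 0.924
  outer loop
   vertex 1.2 4.2 5.2
   vertex 0.1 5.8 4.4
   vertex 0.4 1.3 5.9
  endloop
 endfacet
 facet normal 0.400 0.808 0.433
  outer loop
   vertex 3.1 5.6 2.0
   vertex 0.1 5.8 4.4
   vertex 5.2 2.9 5.1
  endloop
 endfacet
 facet normal 0.133 0.987 0.085
  outer loop
   vertex 3.1 5.6 2.0
   vertex 0.9 6.0 0.8
   vertex 0.1 5.8 4.4
  endloop
 endfacet
 facet normal 0.876 0.156 -0.457
  outer loop
   vertex 3.1 5.6 2.0
   vertex 5.2 2.9 5.1
   vertex 3.9 1.4 2.1
  endloop
 endfacet
 facet normal 0.488 0.072 -0.870
  outer loop
   vertex 3.1 5.6 2.0
   vertex 3.9 1.4 2.1
   vertex 0.9 6.0 0.8
  endloop
 endfacet
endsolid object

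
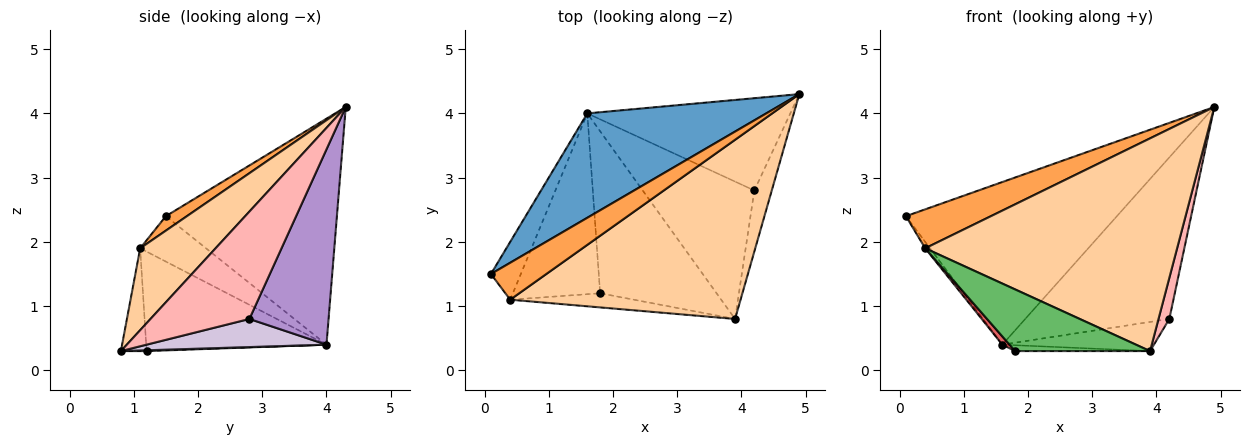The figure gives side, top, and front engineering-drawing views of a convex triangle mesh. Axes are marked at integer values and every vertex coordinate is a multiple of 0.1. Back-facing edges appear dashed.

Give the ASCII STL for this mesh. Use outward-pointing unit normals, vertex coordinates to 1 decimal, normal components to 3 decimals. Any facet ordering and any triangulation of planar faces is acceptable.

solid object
 facet normal -0.564 0.695 0.446
  outer loop
   vertex 1.6 4.0 0.4
   vertex 0.1 1.5 2.4
   vertex 4.9 4.3 4.1
  endloop
 endfacet
 facet normal 0.007 0.036 -0.999
  outer loop
   vertex 1.8 1.2 0.3
   vertex 1.6 4.0 0.4
   vertex 3.9 0.8 0.3
  endloop
 endfacet
 facet normal 0.177 -0.714 0.677
  outer loop
   vertex 0.4 1.1 1.9
   vertex 4.9 4.3 4.1
   vertex 0.1 1.5 2.4
  endloop
 endfacet
 facet normal 0.223 -0.746 0.628
  outer loop
   vertex 0.4 1.1 1.9
   vertex 3.9 0.8 0.3
   vertex 4.9 4.3 4.1
  endloop
 endfacet
 facet normal -0.183 -0.958 -0.220
  outer loop
   vertex 0.4 1.1 1.9
   vertex 1.8 1.2 0.3
   vertex 3.9 0.8 0.3
  endloop
 endfacet
 facet normal -0.834 0.061 -0.549
  outer loop
   vertex 0.4 1.1 1.9
   vertex 0.1 1.5 2.4
   vertex 1.6 4.0 0.4
  endloop
 endfacet
 facet normal -0.751 -0.030 -0.659
  outer loop
   vertex 0.4 1.1 1.9
   vertex 1.6 4.0 0.4
   vertex 1.8 1.2 0.3
  endloop
 endfacet
 facet normal 0.981 -0.107 -0.159
  outer loop
   vertex 4.2 2.8 0.8
   vertex 4.9 4.3 4.1
   vertex 3.9 0.8 0.3
  endloop
 endfacet
 facet normal 0.431 0.784 -0.448
  outer loop
   vertex 4.2 2.8 0.8
   vertex 1.6 4.0 0.4
   vertex 4.9 4.3 4.1
  endloop
 endfacet
 facet normal 0.239 0.202 -0.950
  outer loop
   vertex 4.2 2.8 0.8
   vertex 3.9 0.8 0.3
   vertex 1.6 4.0 0.4
  endloop
 endfacet
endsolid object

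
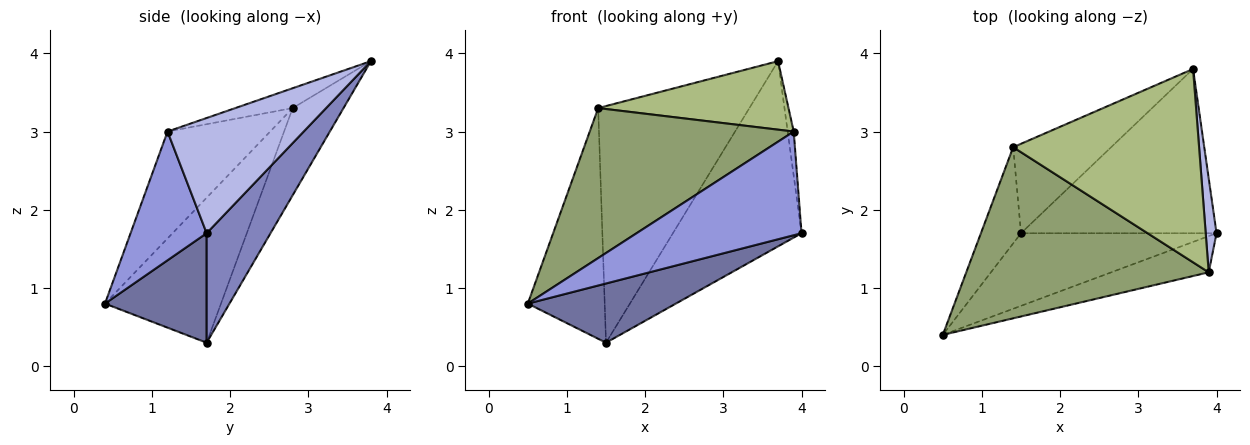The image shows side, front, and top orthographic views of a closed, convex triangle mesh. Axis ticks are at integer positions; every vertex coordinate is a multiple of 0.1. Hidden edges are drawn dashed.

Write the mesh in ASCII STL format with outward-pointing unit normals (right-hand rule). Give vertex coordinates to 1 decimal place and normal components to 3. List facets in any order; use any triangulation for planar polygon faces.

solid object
 facet normal 0.398 -0.580 -0.711
  outer loop
   vertex 1.5 1.7 0.3
   vertex 4.0 1.7 1.7
   vertex 0.5 0.4 0.8
  endloop
 endfacet
 facet normal 0.348 0.701 -0.622
  outer loop
   vertex 1.5 1.7 0.3
   vertex 3.7 3.8 3.9
   vertex 4.0 1.7 1.7
  endloop
 endfacet
 facet normal 0.399 -0.866 -0.302
  outer loop
   vertex 3.9 1.2 3.0
   vertex 0.5 0.4 0.8
   vertex 4.0 1.7 1.7
  endloop
 endfacet
 facet normal 0.995 0.044 0.093
  outer loop
   vertex 3.9 1.2 3.0
   vertex 4.0 1.7 1.7
   vertex 3.7 3.8 3.9
  endloop
 endfacet
 facet normal -0.315 -0.626 0.714
  outer loop
   vertex 1.4 2.8 3.3
   vertex 0.5 0.4 0.8
   vertex 3.9 1.2 3.0
  endloop
 endfacet
 facet normal -0.100 -0.332 0.938
  outer loop
   vertex 1.4 2.8 3.3
   vertex 3.9 1.2 3.0
   vertex 3.7 3.8 3.9
  endloop
 endfacet
 facet normal -0.812 0.538 -0.224
  outer loop
   vertex 1.4 2.8 3.3
   vertex 1.5 1.7 0.3
   vertex 0.5 0.4 0.8
  endloop
 endfacet
 facet normal -0.300 0.892 -0.337
  outer loop
   vertex 1.4 2.8 3.3
   vertex 3.7 3.8 3.9
   vertex 1.5 1.7 0.3
  endloop
 endfacet
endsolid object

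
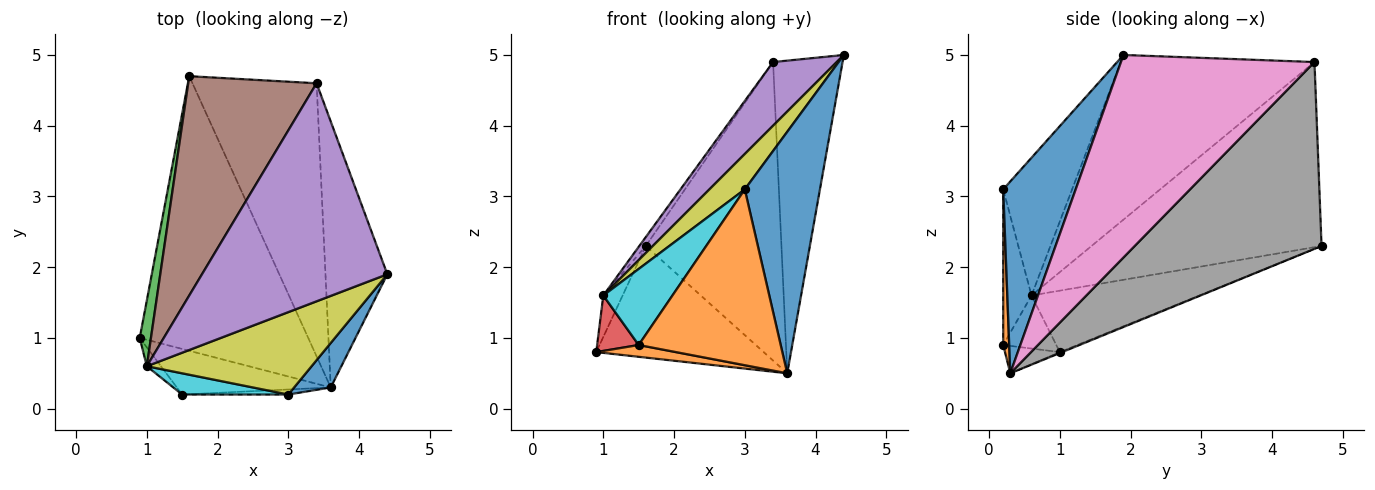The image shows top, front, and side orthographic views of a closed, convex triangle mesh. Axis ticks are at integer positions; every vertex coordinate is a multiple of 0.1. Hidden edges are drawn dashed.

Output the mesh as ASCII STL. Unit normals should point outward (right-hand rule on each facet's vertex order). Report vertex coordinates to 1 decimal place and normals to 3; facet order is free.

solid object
 facet normal -0.005 0.377 -0.926
  outer loop
   vertex 3.6 0.3 0.5
   vertex 0.9 1.0 0.8
   vertex 1.6 4.7 2.3
  endloop
 endfacet
 facet normal -0.170 -0.247 -0.954
  outer loop
   vertex 1.5 0.2 0.9
   vertex 0.9 1.0 0.8
   vertex 3.6 0.3 0.5
  endloop
 endfacet
 facet normal -0.977 0.113 0.178
  outer loop
   vertex 1.0 0.6 1.6
   vertex 1.6 4.7 2.3
   vertex 0.9 1.0 0.8
  endloop
 endfacet
 facet normal -0.770 -0.604 -0.205
  outer loop
   vertex 1.0 0.6 1.6
   vertex 0.9 1.0 0.8
   vertex 1.5 0.2 0.9
  endloop
 endfacet
 facet normal -0.649 -0.213 0.730
  outer loop
   vertex 3.4 4.6 4.9
   vertex 1.0 0.6 1.6
   vertex 4.4 1.9 5.0
  endloop
 endfacet
 facet normal -0.822 0.023 0.570
  outer loop
   vertex 3.4 4.6 4.9
   vertex 1.6 4.7 2.3
   vertex 1.0 0.6 1.6
  endloop
 endfacet
 facet normal 0.905 0.325 -0.276
  outer loop
   vertex 3.4 4.6 4.9
   vertex 4.4 1.9 5.0
   vertex 3.6 0.3 0.5
  endloop
 endfacet
 facet normal 0.713 0.518 -0.473
  outer loop
   vertex 3.4 4.6 4.9
   vertex 3.6 0.3 0.5
   vertex 1.6 4.7 2.3
  endloop
 endfacet
 facet normal -0.609 -0.313 0.729
  outer loop
   vertex 3.0 0.2 3.1
   vertex 4.4 1.9 5.0
   vertex 1.0 0.6 1.6
  endloop
 endfacet
 facet normal -0.367 -0.896 0.250
  outer loop
   vertex 3.0 0.2 3.1
   vertex 1.0 0.6 1.6
   vertex 1.5 0.2 0.9
  endloop
 endfacet
 facet normal 0.688 -0.714 0.131
  outer loop
   vertex 3.0 0.2 3.1
   vertex 3.6 0.3 0.5
   vertex 4.4 1.9 5.0
  endloop
 endfacet
 facet normal 0.042 -0.999 -0.029
  outer loop
   vertex 3.0 0.2 3.1
   vertex 1.5 0.2 0.9
   vertex 3.6 0.3 0.5
  endloop
 endfacet
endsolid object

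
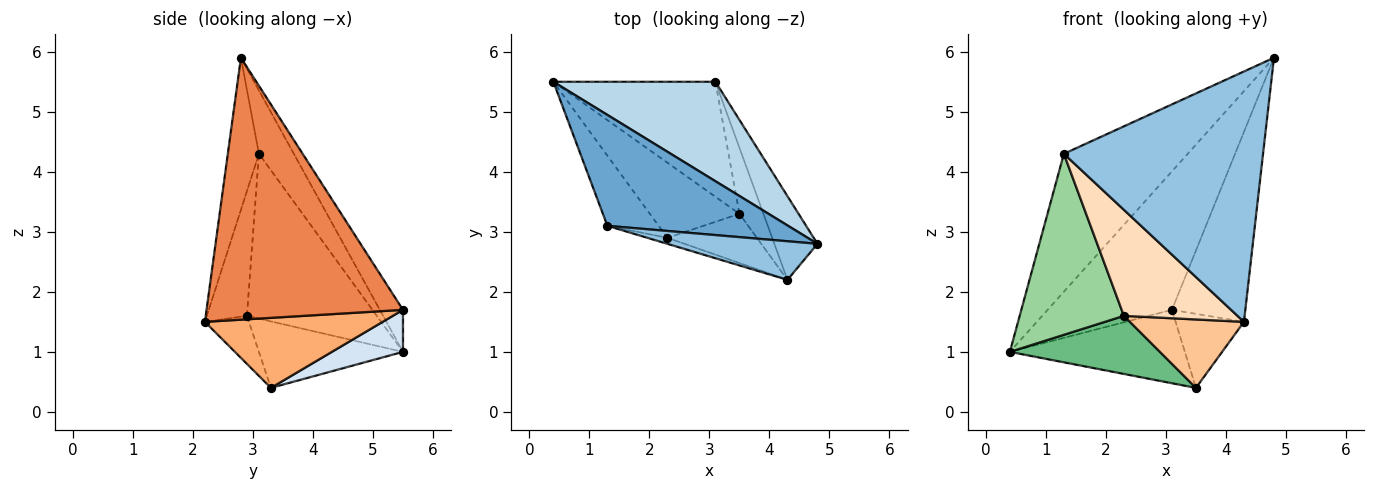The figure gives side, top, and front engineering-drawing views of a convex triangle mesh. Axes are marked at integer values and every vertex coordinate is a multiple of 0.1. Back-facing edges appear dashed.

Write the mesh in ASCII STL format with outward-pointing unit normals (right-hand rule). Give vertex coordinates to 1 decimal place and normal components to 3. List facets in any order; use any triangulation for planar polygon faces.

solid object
 facet normal -0.215 0.761 0.612
  outer loop
   vertex 1.3 3.1 4.3
   vertex 4.8 2.8 5.9
   vertex 0.4 5.5 1.0
  endloop
 endfacet
 facet normal -0.153 -0.977 0.151
  outer loop
   vertex 1.3 3.1 4.3
   vertex 4.3 2.2 1.5
   vertex 4.8 2.8 5.9
  endloop
 endfacet
 facet normal -0.150 0.803 0.577
  outer loop
   vertex 3.1 5.5 1.7
   vertex 0.4 5.5 1.0
   vertex 4.8 2.8 5.9
  endloop
 endfacet
 facet normal 0.214 0.525 -0.824
  outer loop
   vertex 3.1 5.5 1.7
   vertex 3.5 3.3 0.4
   vertex 0.4 5.5 1.0
  endloop
 endfacet
 facet normal 0.926 0.346 -0.152
  outer loop
   vertex 3.1 5.5 1.7
   vertex 4.8 2.8 5.9
   vertex 4.3 2.2 1.5
  endloop
 endfacet
 facet normal 0.889 0.342 -0.305
  outer loop
   vertex 3.1 5.5 1.7
   vertex 4.3 2.2 1.5
   vertex 3.5 3.3 0.4
  endloop
 endfacet
 facet normal -0.299 -0.775 -0.557
  outer loop
   vertex 2.3 2.9 1.6
   vertex 3.5 3.3 0.4
   vertex 4.3 2.2 1.5
  endloop
 endfacet
 facet normal -0.332 -0.942 -0.053
  outer loop
   vertex 2.3 2.9 1.6
   vertex 4.3 2.2 1.5
   vertex 1.3 3.1 4.3
  endloop
 endfacet
 facet normal -0.506 -0.527 -0.682
  outer loop
   vertex 2.3 2.9 1.6
   vertex 0.4 5.5 1.0
   vertex 3.5 3.3 0.4
  endloop
 endfacet
 facet normal -0.758 -0.608 -0.236
  outer loop
   vertex 2.3 2.9 1.6
   vertex 1.3 3.1 4.3
   vertex 0.4 5.5 1.0
  endloop
 endfacet
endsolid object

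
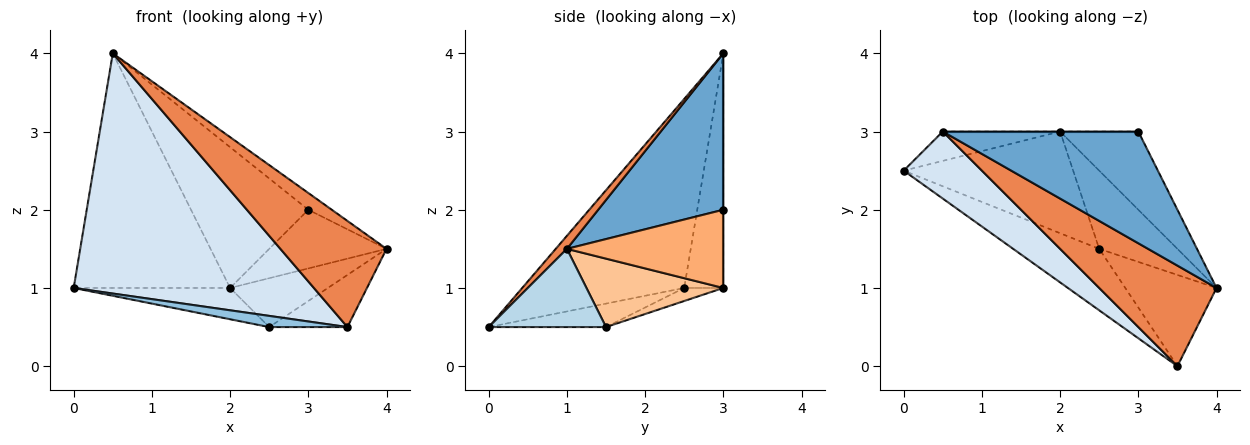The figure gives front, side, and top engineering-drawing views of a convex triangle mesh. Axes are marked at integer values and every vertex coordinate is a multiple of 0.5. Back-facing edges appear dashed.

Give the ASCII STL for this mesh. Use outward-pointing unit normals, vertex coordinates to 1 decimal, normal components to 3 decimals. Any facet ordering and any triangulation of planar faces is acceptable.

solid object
 facet normal 0.620 0.116 0.776
  outer loop
   vertex 0.5 3.0 4.0
   vertex 4.0 1.0 1.5
   vertex 3.0 3.0 2.0
  endloop
 endfacet
 facet normal -0.259 -0.173 -0.950
  outer loop
   vertex 3.5 0.0 0.5
   vertex 0.0 2.5 1.0
   vertex 2.5 1.5 0.5
  endloop
 endfacet
 facet normal 0.597 0.398 -0.697
  outer loop
   vertex 3.5 0.0 0.5
   vertex 2.5 1.5 0.5
   vertex 4.0 1.0 1.5
  endloop
 endfacet
 facet normal -0.545 -0.808 0.225
  outer loop
   vertex 3.5 0.0 0.5
   vertex 0.5 3.0 4.0
   vertex 0.0 2.5 1.0
  endloop
 endfacet
 facet normal 0.076 -0.724 0.686
  outer loop
   vertex 3.5 0.0 0.5
   vertex 4.0 1.0 1.5
   vertex 0.5 3.0 4.0
  endloop
 endfacet
 facet normal 0.625 0.469 -0.625
  outer loop
   vertex 2.0 3.0 1.0
   vertex 3.0 3.0 2.0
   vertex 4.0 1.0 1.5
  endloop
 endfacet
 facet normal 0.596 0.426 -0.681
  outer loop
   vertex 2.0 3.0 1.0
   vertex 4.0 1.0 1.5
   vertex 2.5 1.5 0.5
  endloop
 endfacet
 facet normal -0.073 0.293 -0.953
  outer loop
   vertex 2.0 3.0 1.0
   vertex 2.5 1.5 0.5
   vertex 0.0 2.5 1.0
  endloop
 endfacet
 facet normal -0.241 0.963 -0.120
  outer loop
   vertex 2.0 3.0 1.0
   vertex 0.0 2.5 1.0
   vertex 0.5 3.0 4.0
  endloop
 endfacet
 facet normal 0.000 1.000 0.000
  outer loop
   vertex 2.0 3.0 1.0
   vertex 0.5 3.0 4.0
   vertex 3.0 3.0 2.0
  endloop
 endfacet
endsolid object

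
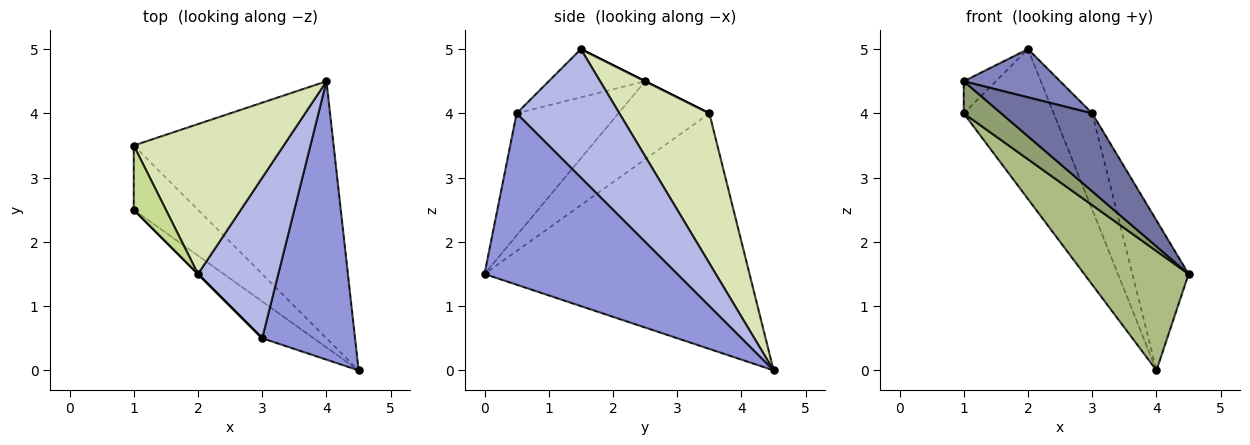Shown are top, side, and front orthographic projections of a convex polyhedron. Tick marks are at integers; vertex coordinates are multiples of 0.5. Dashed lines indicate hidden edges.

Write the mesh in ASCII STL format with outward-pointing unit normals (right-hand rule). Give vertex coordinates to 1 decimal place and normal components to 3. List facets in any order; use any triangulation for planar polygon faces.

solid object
 facet normal -0.711 -0.636 -0.299
  outer loop
   vertex 3.0 0.5 4.0
   vertex 1.0 2.5 4.5
   vertex 4.5 0.0 1.5
  endloop
 endfacet
 facet normal -0.707 -0.707 0.000
  outer loop
   vertex 3.0 0.5 4.0
   vertex 2.0 1.5 5.0
   vertex 1.0 2.5 4.5
  endloop
 endfacet
 facet normal 0.852 0.248 0.461
  outer loop
   vertex 3.0 0.5 4.0
   vertex 4.5 0.0 1.5
   vertex 4.0 4.5 0.0
  endloop
 endfacet
 facet normal 0.808 0.303 0.505
  outer loop
   vertex 3.0 0.5 4.0
   vertex 4.0 4.5 0.0
   vertex 2.0 1.5 5.0
  endloop
 endfacet
 facet normal -0.736 -0.303 -0.606
  outer loop
   vertex 1.0 3.5 4.0
   vertex 4.5 0.0 1.5
   vertex 1.0 2.5 4.5
  endloop
 endfacet
 facet normal -0.730 -0.288 -0.620
  outer loop
   vertex 1.0 3.5 4.0
   vertex 4.0 4.5 0.0
   vertex 4.5 0.0 1.5
  endloop
 endfacet
 facet normal 0.000 0.447 0.894
  outer loop
   vertex 1.0 3.5 4.0
   vertex 1.0 2.5 4.5
   vertex 2.0 1.5 5.0
  endloop
 endfacet
 facet normal 0.577 0.577 0.577
  outer loop
   vertex 1.0 3.5 4.0
   vertex 2.0 1.5 5.0
   vertex 4.0 4.5 0.0
  endloop
 endfacet
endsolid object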